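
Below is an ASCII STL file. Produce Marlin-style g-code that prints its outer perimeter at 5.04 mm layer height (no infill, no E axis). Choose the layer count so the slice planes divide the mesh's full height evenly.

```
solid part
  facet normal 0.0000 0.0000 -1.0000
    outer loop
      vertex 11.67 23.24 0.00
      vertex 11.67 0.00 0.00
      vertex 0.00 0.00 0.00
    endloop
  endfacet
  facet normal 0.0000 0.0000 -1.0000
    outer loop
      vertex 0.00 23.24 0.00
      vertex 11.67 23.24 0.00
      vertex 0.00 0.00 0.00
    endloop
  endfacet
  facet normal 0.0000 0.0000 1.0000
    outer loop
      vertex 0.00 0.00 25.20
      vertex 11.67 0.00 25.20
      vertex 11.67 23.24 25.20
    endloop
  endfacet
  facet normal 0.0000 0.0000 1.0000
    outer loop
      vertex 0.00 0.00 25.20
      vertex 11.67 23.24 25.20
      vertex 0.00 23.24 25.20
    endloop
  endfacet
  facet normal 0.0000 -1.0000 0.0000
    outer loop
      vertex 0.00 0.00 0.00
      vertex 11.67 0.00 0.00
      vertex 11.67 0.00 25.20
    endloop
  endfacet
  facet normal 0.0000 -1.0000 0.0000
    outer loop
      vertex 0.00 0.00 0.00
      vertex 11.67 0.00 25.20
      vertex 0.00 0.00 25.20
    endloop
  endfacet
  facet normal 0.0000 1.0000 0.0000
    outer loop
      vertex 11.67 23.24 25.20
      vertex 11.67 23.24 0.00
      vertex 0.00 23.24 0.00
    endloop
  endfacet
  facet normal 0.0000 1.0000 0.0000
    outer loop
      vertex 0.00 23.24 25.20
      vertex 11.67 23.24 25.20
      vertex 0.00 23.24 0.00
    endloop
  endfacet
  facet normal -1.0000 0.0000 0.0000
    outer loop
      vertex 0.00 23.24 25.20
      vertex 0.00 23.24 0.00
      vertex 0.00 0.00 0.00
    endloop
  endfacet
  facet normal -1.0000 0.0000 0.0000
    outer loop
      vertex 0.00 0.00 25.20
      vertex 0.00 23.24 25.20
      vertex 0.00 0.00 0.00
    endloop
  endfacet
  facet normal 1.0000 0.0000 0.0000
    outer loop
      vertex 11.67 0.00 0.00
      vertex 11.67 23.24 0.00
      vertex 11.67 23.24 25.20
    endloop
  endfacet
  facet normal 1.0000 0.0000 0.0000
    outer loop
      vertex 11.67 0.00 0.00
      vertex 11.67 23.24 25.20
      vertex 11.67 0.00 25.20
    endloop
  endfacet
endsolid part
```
; perimeter-only toolpath
G21 ; units = mm
G90 ; absolute positioning
G28 ; home
; layer 1
G0 Z5.04
G0 X0.00 Y0.00
G1 X11.67 Y0.00
G1 X11.67 Y23.24
G1 X0.00 Y23.24
G1 X0.00 Y0.00
; layer 2
G0 Z10.08
G0 X0.00 Y0.00
G1 X11.67 Y0.00
G1 X11.67 Y23.24
G1 X0.00 Y23.24
G1 X0.00 Y0.00
; layer 3
G0 Z15.12
G0 X0.00 Y0.00
G1 X11.67 Y0.00
G1 X11.67 Y23.24
G1 X0.00 Y23.24
G1 X0.00 Y0.00
; layer 4
G0 Z20.16
G0 X0.00 Y0.00
G1 X11.67 Y0.00
G1 X11.67 Y23.24
G1 X0.00 Y23.24
G1 X0.00 Y0.00
; layer 5
G0 Z25.20
G0 X0.00 Y0.00
G1 X11.67 Y0.00
G1 X11.67 Y23.24
G1 X0.00 Y23.24
G1 X0.00 Y0.00
M2 ; end

The solid is a rectangular box, roughly 11.7 × 23.2 mm footprint and 25.2 mm tall. Slicing at Δz = 5.04 mm — 5 equal slices spanning the solid's height, so layer i sits at z = i·h/5 — gives 5 non-empty perimeters. Each is a 4-segment closed polygon; G0 lifts to the layer z and rapids to the start vertex, then G1 traces the edges.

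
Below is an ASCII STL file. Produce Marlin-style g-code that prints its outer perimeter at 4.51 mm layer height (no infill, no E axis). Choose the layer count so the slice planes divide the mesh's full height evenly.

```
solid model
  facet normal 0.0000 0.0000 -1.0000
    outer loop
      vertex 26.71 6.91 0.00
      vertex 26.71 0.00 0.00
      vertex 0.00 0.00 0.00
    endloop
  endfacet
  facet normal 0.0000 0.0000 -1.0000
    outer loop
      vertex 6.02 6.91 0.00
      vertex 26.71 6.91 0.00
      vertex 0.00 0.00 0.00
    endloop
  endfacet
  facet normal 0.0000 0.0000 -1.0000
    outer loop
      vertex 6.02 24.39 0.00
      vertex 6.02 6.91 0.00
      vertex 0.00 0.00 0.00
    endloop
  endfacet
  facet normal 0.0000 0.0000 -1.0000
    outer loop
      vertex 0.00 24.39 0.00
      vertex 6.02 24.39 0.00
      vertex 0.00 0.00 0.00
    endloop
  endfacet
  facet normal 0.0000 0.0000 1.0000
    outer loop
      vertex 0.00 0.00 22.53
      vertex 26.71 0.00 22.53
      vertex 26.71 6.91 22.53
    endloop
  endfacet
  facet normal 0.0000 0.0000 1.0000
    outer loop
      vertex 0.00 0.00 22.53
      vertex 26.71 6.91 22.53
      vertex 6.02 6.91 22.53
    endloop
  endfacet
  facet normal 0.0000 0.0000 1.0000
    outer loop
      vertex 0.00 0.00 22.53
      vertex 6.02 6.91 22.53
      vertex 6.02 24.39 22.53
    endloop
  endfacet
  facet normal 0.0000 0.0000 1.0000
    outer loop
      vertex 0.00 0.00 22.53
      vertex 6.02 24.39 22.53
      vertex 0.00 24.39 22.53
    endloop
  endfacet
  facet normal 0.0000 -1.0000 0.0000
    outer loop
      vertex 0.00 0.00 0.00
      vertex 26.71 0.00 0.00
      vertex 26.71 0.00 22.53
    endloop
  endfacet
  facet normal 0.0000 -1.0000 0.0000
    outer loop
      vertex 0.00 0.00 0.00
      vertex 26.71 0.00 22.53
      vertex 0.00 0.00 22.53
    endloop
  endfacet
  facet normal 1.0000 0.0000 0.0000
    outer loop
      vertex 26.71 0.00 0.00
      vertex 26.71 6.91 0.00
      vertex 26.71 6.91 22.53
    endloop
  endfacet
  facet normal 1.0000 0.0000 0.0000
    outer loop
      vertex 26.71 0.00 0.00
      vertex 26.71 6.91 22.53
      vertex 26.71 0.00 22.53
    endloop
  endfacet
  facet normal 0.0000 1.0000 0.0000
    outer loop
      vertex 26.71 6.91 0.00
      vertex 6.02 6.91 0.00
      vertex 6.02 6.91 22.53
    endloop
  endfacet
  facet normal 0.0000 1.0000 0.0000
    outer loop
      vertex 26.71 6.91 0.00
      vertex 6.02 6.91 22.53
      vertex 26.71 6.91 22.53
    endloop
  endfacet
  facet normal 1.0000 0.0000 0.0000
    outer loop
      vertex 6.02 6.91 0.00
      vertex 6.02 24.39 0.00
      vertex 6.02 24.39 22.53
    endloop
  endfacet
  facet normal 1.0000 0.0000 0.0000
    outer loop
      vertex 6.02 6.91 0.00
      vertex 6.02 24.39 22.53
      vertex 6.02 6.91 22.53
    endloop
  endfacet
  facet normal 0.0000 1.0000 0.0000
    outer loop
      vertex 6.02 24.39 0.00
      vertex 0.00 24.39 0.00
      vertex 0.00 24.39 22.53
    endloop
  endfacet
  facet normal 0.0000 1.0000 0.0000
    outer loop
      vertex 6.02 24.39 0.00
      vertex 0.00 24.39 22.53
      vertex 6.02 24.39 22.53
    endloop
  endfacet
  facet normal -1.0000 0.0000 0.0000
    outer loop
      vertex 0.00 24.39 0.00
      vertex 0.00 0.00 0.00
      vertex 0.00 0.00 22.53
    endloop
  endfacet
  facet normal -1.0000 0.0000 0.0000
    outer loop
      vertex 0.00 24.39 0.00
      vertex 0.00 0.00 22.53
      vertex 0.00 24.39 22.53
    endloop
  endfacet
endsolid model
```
; perimeter-only toolpath
G21 ; units = mm
G90 ; absolute positioning
G28 ; home
; layer 1
G0 Z4.51
G0 X0.00 Y0.00
G1 X26.71 Y0.00
G1 X26.71 Y6.91
G1 X6.02 Y6.91
G1 X6.02 Y24.39
G1 X0.00 Y24.39
G1 X0.00 Y0.00
; layer 2
G0 Z9.01
G0 X0.00 Y0.00
G1 X26.71 Y0.00
G1 X26.71 Y6.91
G1 X6.02 Y6.91
G1 X6.02 Y24.39
G1 X0.00 Y24.39
G1 X0.00 Y0.00
; layer 3
G0 Z13.52
G0 X0.00 Y0.00
G1 X26.71 Y0.00
G1 X26.71 Y6.91
G1 X6.02 Y6.91
G1 X6.02 Y24.39
G1 X0.00 Y24.39
G1 X0.00 Y0.00
; layer 4
G0 Z18.02
G0 X0.00 Y0.00
G1 X26.71 Y0.00
G1 X26.71 Y6.91
G1 X6.02 Y6.91
G1 X6.02 Y24.39
G1 X0.00 Y24.39
G1 X0.00 Y0.00
; layer 5
G0 Z22.53
G0 X0.00 Y0.00
G1 X26.71 Y0.00
G1 X26.71 Y6.91
G1 X6.02 Y6.91
G1 X6.02 Y24.39
G1 X0.00 Y24.39
G1 X0.00 Y0.00
M2 ; end

The solid is an L-shaped prism: outer 26.7 × 24.4 mm, arm thicknesses ≈ 6.91 mm (horizontal) and 6.02 mm (vertical), extruded 22.5 mm in z. Slicing at Δz = 4.51 mm — 5 equal slices spanning the solid's height, so layer i sits at z = i·h/5 — gives 5 non-empty perimeters. Each is a 6-segment closed polygon; G0 lifts to the layer z and rapids to the start vertex, then G1 traces the edges.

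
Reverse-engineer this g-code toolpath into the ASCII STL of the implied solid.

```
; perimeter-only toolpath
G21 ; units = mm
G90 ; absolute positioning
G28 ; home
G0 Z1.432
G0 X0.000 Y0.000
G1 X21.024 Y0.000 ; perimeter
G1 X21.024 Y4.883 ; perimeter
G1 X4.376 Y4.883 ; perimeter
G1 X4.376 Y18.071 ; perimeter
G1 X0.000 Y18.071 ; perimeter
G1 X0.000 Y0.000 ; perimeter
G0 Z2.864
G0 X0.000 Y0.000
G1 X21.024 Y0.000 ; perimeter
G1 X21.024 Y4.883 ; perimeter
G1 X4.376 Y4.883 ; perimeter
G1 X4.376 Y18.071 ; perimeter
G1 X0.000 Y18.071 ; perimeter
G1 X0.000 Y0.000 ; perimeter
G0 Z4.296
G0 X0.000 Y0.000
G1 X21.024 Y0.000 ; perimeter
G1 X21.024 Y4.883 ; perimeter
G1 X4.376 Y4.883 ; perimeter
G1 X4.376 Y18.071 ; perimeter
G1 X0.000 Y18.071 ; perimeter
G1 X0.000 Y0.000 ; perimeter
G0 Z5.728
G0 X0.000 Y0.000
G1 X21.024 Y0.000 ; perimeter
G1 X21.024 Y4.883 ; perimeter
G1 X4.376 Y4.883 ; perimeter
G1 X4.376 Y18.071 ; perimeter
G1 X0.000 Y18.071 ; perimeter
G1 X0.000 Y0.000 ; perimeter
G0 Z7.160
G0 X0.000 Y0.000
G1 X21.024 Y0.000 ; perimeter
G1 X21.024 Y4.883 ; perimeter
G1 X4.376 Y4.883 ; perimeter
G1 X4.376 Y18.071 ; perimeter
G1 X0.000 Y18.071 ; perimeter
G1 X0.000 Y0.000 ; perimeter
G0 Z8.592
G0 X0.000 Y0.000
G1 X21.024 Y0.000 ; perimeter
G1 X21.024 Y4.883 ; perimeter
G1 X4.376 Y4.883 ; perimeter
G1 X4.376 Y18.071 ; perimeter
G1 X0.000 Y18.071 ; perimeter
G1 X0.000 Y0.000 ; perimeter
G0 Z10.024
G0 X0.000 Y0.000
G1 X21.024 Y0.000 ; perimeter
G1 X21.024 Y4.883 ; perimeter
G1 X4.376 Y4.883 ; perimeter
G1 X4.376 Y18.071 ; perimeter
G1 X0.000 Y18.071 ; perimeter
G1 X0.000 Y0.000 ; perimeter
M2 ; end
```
solid part
  facet normal 0.0000 0.0000 -1.0000
    outer loop
      vertex 21.024 4.883 0.000
      vertex 21.024 0.000 0.000
      vertex 0.000 0.000 0.000
    endloop
  endfacet
  facet normal 0.0000 0.0000 -1.0000
    outer loop
      vertex 4.376 4.883 0.000
      vertex 21.024 4.883 0.000
      vertex 0.000 0.000 0.000
    endloop
  endfacet
  facet normal 0.0000 0.0000 -1.0000
    outer loop
      vertex 4.376 18.071 0.000
      vertex 4.376 4.883 0.000
      vertex 0.000 0.000 0.000
    endloop
  endfacet
  facet normal 0.0000 0.0000 -1.0000
    outer loop
      vertex 0.000 18.071 0.000
      vertex 4.376 18.071 0.000
      vertex 0.000 0.000 0.000
    endloop
  endfacet
  facet normal 0.0000 0.0000 1.0000
    outer loop
      vertex 0.000 0.000 10.024
      vertex 21.024 0.000 10.024
      vertex 21.024 4.883 10.024
    endloop
  endfacet
  facet normal 0.0000 0.0000 1.0000
    outer loop
      vertex 0.000 0.000 10.024
      vertex 21.024 4.883 10.024
      vertex 4.376 4.883 10.024
    endloop
  endfacet
  facet normal 0.0000 0.0000 1.0000
    outer loop
      vertex 0.000 0.000 10.024
      vertex 4.376 4.883 10.024
      vertex 4.376 18.071 10.024
    endloop
  endfacet
  facet normal 0.0000 0.0000 1.0000
    outer loop
      vertex 0.000 0.000 10.024
      vertex 4.376 18.071 10.024
      vertex 0.000 18.071 10.024
    endloop
  endfacet
  facet normal 0.0000 -1.0000 0.0000
    outer loop
      vertex 0.000 0.000 0.000
      vertex 21.024 0.000 0.000
      vertex 21.024 0.000 10.024
    endloop
  endfacet
  facet normal 0.0000 -1.0000 0.0000
    outer loop
      vertex 0.000 0.000 0.000
      vertex 21.024 0.000 10.024
      vertex 0.000 0.000 10.024
    endloop
  endfacet
  facet normal 1.0000 0.0000 0.0000
    outer loop
      vertex 21.024 0.000 0.000
      vertex 21.024 4.883 0.000
      vertex 21.024 4.883 10.024
    endloop
  endfacet
  facet normal 1.0000 0.0000 0.0000
    outer loop
      vertex 21.024 0.000 0.000
      vertex 21.024 4.883 10.024
      vertex 21.024 0.000 10.024
    endloop
  endfacet
  facet normal 0.0000 1.0000 0.0000
    outer loop
      vertex 21.024 4.883 0.000
      vertex 4.376 4.883 0.000
      vertex 4.376 4.883 10.024
    endloop
  endfacet
  facet normal 0.0000 1.0000 0.0000
    outer loop
      vertex 21.024 4.883 0.000
      vertex 4.376 4.883 10.024
      vertex 21.024 4.883 10.024
    endloop
  endfacet
  facet normal 1.0000 0.0000 0.0000
    outer loop
      vertex 4.376 4.883 0.000
      vertex 4.376 18.071 0.000
      vertex 4.376 18.071 10.024
    endloop
  endfacet
  facet normal 1.0000 0.0000 0.0000
    outer loop
      vertex 4.376 4.883 0.000
      vertex 4.376 18.071 10.024
      vertex 4.376 4.883 10.024
    endloop
  endfacet
  facet normal 0.0000 1.0000 0.0000
    outer loop
      vertex 4.376 18.071 0.000
      vertex 0.000 18.071 0.000
      vertex 0.000 18.071 10.024
    endloop
  endfacet
  facet normal 0.0000 1.0000 0.0000
    outer loop
      vertex 4.376 18.071 0.000
      vertex 0.000 18.071 10.024
      vertex 4.376 18.071 10.024
    endloop
  endfacet
  facet normal -1.0000 0.0000 0.0000
    outer loop
      vertex 0.000 18.071 0.000
      vertex 0.000 0.000 0.000
      vertex 0.000 0.000 10.024
    endloop
  endfacet
  facet normal -1.0000 0.0000 0.0000
    outer loop
      vertex 0.000 18.071 0.000
      vertex 0.000 0.000 10.024
      vertex 0.000 18.071 10.024
    endloop
  endfacet
endsolid part

The G0 Z moves step by Δz≈1.432 mm. Every layer's G1 loop is the same polygon, so the solid is a straight extrusion of it from z=0 to z≈10. Closing with flat bottom and top caps and triangulating gives 20 facets — an L-shaped prism: outer 21 × 18.1 mm, arm thicknesses ≈ 4.88 mm (horizontal) and 4.38 mm (vertical), extruded 10 mm in z.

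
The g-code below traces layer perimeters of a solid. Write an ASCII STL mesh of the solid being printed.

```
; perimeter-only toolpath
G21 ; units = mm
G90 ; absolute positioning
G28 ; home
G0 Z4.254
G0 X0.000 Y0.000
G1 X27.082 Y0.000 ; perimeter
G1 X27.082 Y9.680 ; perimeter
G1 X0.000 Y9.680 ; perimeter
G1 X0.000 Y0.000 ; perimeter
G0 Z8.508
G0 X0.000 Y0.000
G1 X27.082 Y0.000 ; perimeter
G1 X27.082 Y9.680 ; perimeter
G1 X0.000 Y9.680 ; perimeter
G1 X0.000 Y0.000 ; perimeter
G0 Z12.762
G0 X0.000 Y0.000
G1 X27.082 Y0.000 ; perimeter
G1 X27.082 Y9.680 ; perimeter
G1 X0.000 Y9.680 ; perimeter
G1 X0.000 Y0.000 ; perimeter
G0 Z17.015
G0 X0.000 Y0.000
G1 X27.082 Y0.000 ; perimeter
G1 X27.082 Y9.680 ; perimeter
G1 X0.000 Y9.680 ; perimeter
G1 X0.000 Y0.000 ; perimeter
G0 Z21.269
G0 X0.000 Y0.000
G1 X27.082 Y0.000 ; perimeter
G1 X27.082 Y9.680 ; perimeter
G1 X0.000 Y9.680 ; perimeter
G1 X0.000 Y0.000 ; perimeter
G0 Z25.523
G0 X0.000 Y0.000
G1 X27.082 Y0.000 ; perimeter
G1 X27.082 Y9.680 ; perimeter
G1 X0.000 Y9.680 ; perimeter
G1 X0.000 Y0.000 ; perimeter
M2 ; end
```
solid part
  facet normal 0.0000 0.0000 -1.0000
    outer loop
      vertex 27.082 9.680 0.000
      vertex 27.082 0.000 0.000
      vertex 0.000 0.000 0.000
    endloop
  endfacet
  facet normal 0.0000 0.0000 -1.0000
    outer loop
      vertex 0.000 9.680 0.000
      vertex 27.082 9.680 0.000
      vertex 0.000 0.000 0.000
    endloop
  endfacet
  facet normal 0.0000 0.0000 1.0000
    outer loop
      vertex 0.000 0.000 25.523
      vertex 27.082 0.000 25.523
      vertex 27.082 9.680 25.523
    endloop
  endfacet
  facet normal 0.0000 0.0000 1.0000
    outer loop
      vertex 0.000 0.000 25.523
      vertex 27.082 9.680 25.523
      vertex 0.000 9.680 25.523
    endloop
  endfacet
  facet normal 0.0000 -1.0000 0.0000
    outer loop
      vertex 0.000 0.000 0.000
      vertex 27.082 0.000 0.000
      vertex 27.082 0.000 25.523
    endloop
  endfacet
  facet normal 0.0000 -1.0000 0.0000
    outer loop
      vertex 0.000 0.000 0.000
      vertex 27.082 0.000 25.523
      vertex 0.000 0.000 25.523
    endloop
  endfacet
  facet normal 0.0000 1.0000 0.0000
    outer loop
      vertex 27.082 9.680 25.523
      vertex 27.082 9.680 0.000
      vertex 0.000 9.680 0.000
    endloop
  endfacet
  facet normal 0.0000 1.0000 0.0000
    outer loop
      vertex 0.000 9.680 25.523
      vertex 27.082 9.680 25.523
      vertex 0.000 9.680 0.000
    endloop
  endfacet
  facet normal -1.0000 0.0000 0.0000
    outer loop
      vertex 0.000 9.680 25.523
      vertex 0.000 9.680 0.000
      vertex 0.000 0.000 0.000
    endloop
  endfacet
  facet normal -1.0000 0.0000 0.0000
    outer loop
      vertex 0.000 0.000 25.523
      vertex 0.000 9.680 25.523
      vertex 0.000 0.000 0.000
    endloop
  endfacet
  facet normal 1.0000 0.0000 0.0000
    outer loop
      vertex 27.082 0.000 0.000
      vertex 27.082 9.680 0.000
      vertex 27.082 9.680 25.523
    endloop
  endfacet
  facet normal 1.0000 0.0000 0.0000
    outer loop
      vertex 27.082 0.000 0.000
      vertex 27.082 9.680 25.523
      vertex 27.082 0.000 25.523
    endloop
  endfacet
endsolid part

The G0 Z moves step by Δz≈4.254 mm. Every layer's G1 loop is the same polygon, so the solid is a straight extrusion of it from z=0 to z≈25.5. Closing with flat bottom and top caps and triangulating gives 12 facets — a rectangular box, roughly 27.1 × 9.68 mm footprint and 25.5 mm tall.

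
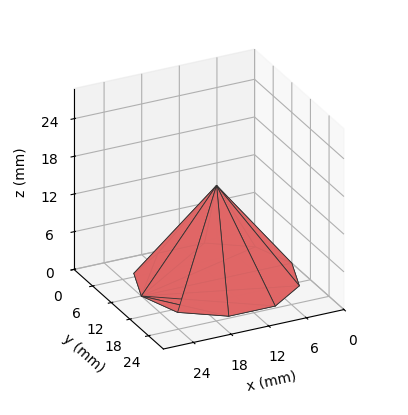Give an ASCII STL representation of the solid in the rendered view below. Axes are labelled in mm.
Reading the render: the shape is a regular 10-sided pyramid, base circumscribed radius ≈ 12 mm, apex at z ≈ 15 mm (dimensions read to the nearest mm from the axis ticks). For the STL, each face is triangulated and given an outward normal.

solid part
  facet normal 0.0000 0.0000 -1.0000
    outer loop
      vertex 15.708 23.413 0.000
      vertex 21.708 19.053 0.000
      vertex 24.000 12.000 0.000
    endloop
  endfacet
  facet normal 0.0000 0.0000 -1.0000
    outer loop
      vertex 8.292 23.413 0.000
      vertex 15.708 23.413 0.000
      vertex 24.000 12.000 0.000
    endloop
  endfacet
  facet normal 0.0000 0.0000 -1.0000
    outer loop
      vertex 2.292 19.053 0.000
      vertex 8.292 23.413 0.000
      vertex 24.000 12.000 0.000
    endloop
  endfacet
  facet normal 0.0000 0.0000 -1.0000
    outer loop
      vertex 0.000 12.000 0.000
      vertex 2.292 19.053 0.000
      vertex 24.000 12.000 0.000
    endloop
  endfacet
  facet normal 0.0000 0.0000 -1.0000
    outer loop
      vertex 2.292 4.947 0.000
      vertex 0.000 12.000 0.000
      vertex 24.000 12.000 0.000
    endloop
  endfacet
  facet normal 0.0000 0.0000 -1.0000
    outer loop
      vertex 8.292 0.587 0.000
      vertex 2.292 4.947 0.000
      vertex 24.000 12.000 0.000
    endloop
  endfacet
  facet normal 0.0000 0.0000 -1.0000
    outer loop
      vertex 15.708 0.587 0.000
      vertex 8.292 0.587 0.000
      vertex 24.000 12.000 0.000
    endloop
  endfacet
  facet normal 0.0000 0.0000 -1.0000
    outer loop
      vertex 21.708 4.947 0.000
      vertex 15.708 0.587 0.000
      vertex 24.000 12.000 0.000
    endloop
  endfacet
  facet normal 0.7569 0.2460 0.6055
    outer loop
      vertex 24.000 12.000 0.000
      vertex 21.708 19.053 0.000
      vertex 12.000 12.000 15.000
    endloop
  endfacet
  facet normal 0.4678 0.6438 0.6055
    outer loop
      vertex 21.708 19.053 0.000
      vertex 15.708 23.413 0.000
      vertex 12.000 12.000 15.000
    endloop
  endfacet
  facet normal 0.0000 0.7958 0.6055
    outer loop
      vertex 15.708 23.413 0.000
      vertex 8.292 23.413 0.000
      vertex 12.000 12.000 15.000
    endloop
  endfacet
  facet normal -0.4678 0.6438 0.6055
    outer loop
      vertex 8.292 23.413 0.000
      vertex 2.292 19.053 0.000
      vertex 12.000 12.000 15.000
    endloop
  endfacet
  facet normal -0.7569 0.2460 0.6055
    outer loop
      vertex 2.292 19.053 0.000
      vertex 0.000 12.000 0.000
      vertex 12.000 12.000 15.000
    endloop
  endfacet
  facet normal -0.7569 -0.2460 0.6055
    outer loop
      vertex 0.000 12.000 0.000
      vertex 2.292 4.947 0.000
      vertex 12.000 12.000 15.000
    endloop
  endfacet
  facet normal -0.4678 -0.6438 0.6055
    outer loop
      vertex 2.292 4.947 0.000
      vertex 8.292 0.587 0.000
      vertex 12.000 12.000 15.000
    endloop
  endfacet
  facet normal 0.0000 -0.7958 0.6055
    outer loop
      vertex 8.292 0.587 0.000
      vertex 15.708 0.587 0.000
      vertex 12.000 12.000 15.000
    endloop
  endfacet
  facet normal 0.4678 -0.6438 0.6055
    outer loop
      vertex 15.708 0.587 0.000
      vertex 21.708 4.947 0.000
      vertex 12.000 12.000 15.000
    endloop
  endfacet
  facet normal 0.7569 -0.2460 0.6055
    outer loop
      vertex 21.708 4.947 0.000
      vertex 24.000 12.000 0.000
      vertex 12.000 12.000 15.000
    endloop
  endfacet
endsolid part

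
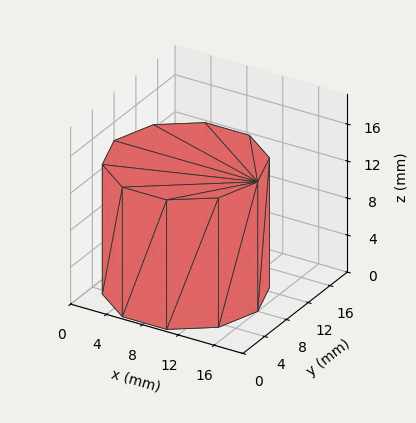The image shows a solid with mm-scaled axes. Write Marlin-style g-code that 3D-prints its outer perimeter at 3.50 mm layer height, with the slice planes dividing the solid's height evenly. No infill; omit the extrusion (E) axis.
Reading the render: the shape is a regular 10-sided prism (a cylinder approximated with 10 flat sides), circumscribed radius ≈ 8 mm, height ≈ 14 mm (dimensions read to the nearest mm from the axis ticks). For the g-code, the solid's height is divided into equal slices at the stated Δz and each level perimeter traced with G1 moves after a G0 lift.

; perimeter-only toolpath
G21 ; units = mm
G90 ; absolute positioning
G28 ; home
; layer 1
G0 Z3.50
G0 X16.00 Y8.00
G1 X14.47 Y12.70
G1 X10.47 Y15.61
G1 X5.53 Y15.61
G1 X1.53 Y12.70
G1 X0.00 Y8.00
G1 X1.53 Y3.30
G1 X5.53 Y0.39
G1 X10.47 Y0.39
G1 X14.47 Y3.30
G1 X16.00 Y8.00
; layer 2
G0 Z7.00
G0 X16.00 Y8.00
G1 X14.47 Y12.70
G1 X10.47 Y15.61
G1 X5.53 Y15.61
G1 X1.53 Y12.70
G1 X0.00 Y8.00
G1 X1.53 Y3.30
G1 X5.53 Y0.39
G1 X10.47 Y0.39
G1 X14.47 Y3.30
G1 X16.00 Y8.00
; layer 3
G0 Z10.50
G0 X16.00 Y8.00
G1 X14.47 Y12.70
G1 X10.47 Y15.61
G1 X5.53 Y15.61
G1 X1.53 Y12.70
G1 X0.00 Y8.00
G1 X1.53 Y3.30
G1 X5.53 Y0.39
G1 X10.47 Y0.39
G1 X14.47 Y3.30
G1 X16.00 Y8.00
; layer 4
G0 Z14.00
G0 X16.00 Y8.00
G1 X14.47 Y12.70
G1 X10.47 Y15.61
G1 X5.53 Y15.61
G1 X1.53 Y12.70
G1 X0.00 Y8.00
G1 X1.53 Y3.30
G1 X5.53 Y0.39
G1 X10.47 Y0.39
G1 X14.47 Y3.30
G1 X16.00 Y8.00
M2 ; end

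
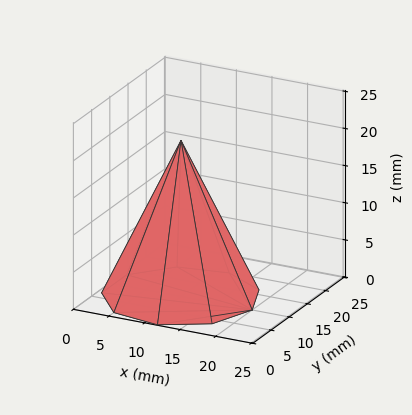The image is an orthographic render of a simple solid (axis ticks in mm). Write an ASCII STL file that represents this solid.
Reading the render: the shape is a regular 9-sided pyramid, base circumscribed radius ≈ 10 mm, apex at z ≈ 21 mm (dimensions read to the nearest mm from the axis ticks). For the STL, each face is triangulated and given an outward normal.

solid part
  facet normal 0.0000 0.0000 -1.0000
    outer loop
      vertex 11.74 19.85 0.00
      vertex 17.66 16.43 0.00
      vertex 20.00 10.00 0.00
    endloop
  endfacet
  facet normal 0.0000 0.0000 -1.0000
    outer loop
      vertex 5.00 18.66 0.00
      vertex 11.74 19.85 0.00
      vertex 20.00 10.00 0.00
    endloop
  endfacet
  facet normal 0.0000 0.0000 -1.0000
    outer loop
      vertex 0.60 13.42 0.00
      vertex 5.00 18.66 0.00
      vertex 20.00 10.00 0.00
    endloop
  endfacet
  facet normal 0.0000 0.0000 -1.0000
    outer loop
      vertex 0.60 6.58 0.00
      vertex 0.60 13.42 0.00
      vertex 20.00 10.00 0.00
    endloop
  endfacet
  facet normal 0.0000 0.0000 -1.0000
    outer loop
      vertex 5.00 1.34 0.00
      vertex 0.60 6.58 0.00
      vertex 20.00 10.00 0.00
    endloop
  endfacet
  facet normal 0.0000 0.0000 -1.0000
    outer loop
      vertex 11.74 0.15 0.00
      vertex 5.00 1.34 0.00
      vertex 20.00 10.00 0.00
    endloop
  endfacet
  facet normal 0.0000 0.0000 -1.0000
    outer loop
      vertex 17.66 3.57 0.00
      vertex 11.74 0.15 0.00
      vertex 20.00 10.00 0.00
    endloop
  endfacet
  facet normal 0.8577 0.3122 0.4085
    outer loop
      vertex 20.00 10.00 0.00
      vertex 17.66 16.43 0.00
      vertex 10.00 10.00 21.00
    endloop
  endfacet
  facet normal 0.4566 0.7903 0.4085
    outer loop
      vertex 17.66 16.43 0.00
      vertex 11.74 19.85 0.00
      vertex 10.00 10.00 21.00
    endloop
  endfacet
  facet normal -0.1587 0.8989 0.4085
    outer loop
      vertex 11.74 19.85 0.00
      vertex 5.00 18.66 0.00
      vertex 10.00 10.00 21.00
    endloop
  endfacet
  facet normal -0.6990 0.5870 0.4085
    outer loop
      vertex 5.00 18.66 0.00
      vertex 0.60 13.42 0.00
      vertex 10.00 10.00 21.00
    endloop
  endfacet
  facet normal -0.9127 0.0000 0.4086
    outer loop
      vertex 0.60 13.42 0.00
      vertex 0.60 6.58 0.00
      vertex 10.00 10.00 21.00
    endloop
  endfacet
  facet normal -0.6990 -0.5870 0.4085
    outer loop
      vertex 0.60 6.58 0.00
      vertex 5.00 1.34 0.00
      vertex 10.00 10.00 21.00
    endloop
  endfacet
  facet normal -0.1587 -0.8989 0.4085
    outer loop
      vertex 5.00 1.34 0.00
      vertex 11.74 0.15 0.00
      vertex 10.00 10.00 21.00
    endloop
  endfacet
  facet normal 0.4566 -0.7903 0.4085
    outer loop
      vertex 11.74 0.15 0.00
      vertex 17.66 3.57 0.00
      vertex 10.00 10.00 21.00
    endloop
  endfacet
  facet normal 0.8577 -0.3122 0.4085
    outer loop
      vertex 17.66 3.57 0.00
      vertex 20.00 10.00 0.00
      vertex 10.00 10.00 21.00
    endloop
  endfacet
endsolid part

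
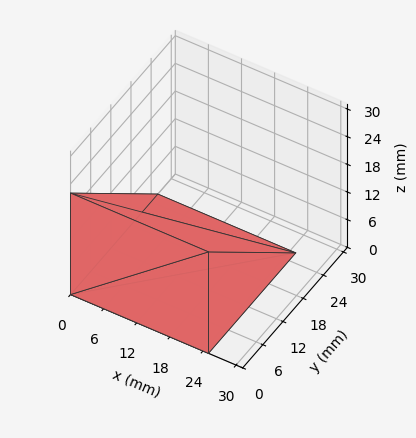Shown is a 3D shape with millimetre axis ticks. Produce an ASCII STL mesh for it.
Reading the render: the shape is a wedge (ramp): 25 × 26 mm base, rising to 22 mm along the y=0 edge and sloping linearly to z=0 at y=26 (dimensions read to the nearest mm from the axis ticks). For the STL, each face is triangulated and given an outward normal.

solid part
  facet normal 0.0000 0.0000 -1.0000
    outer loop
      vertex 25.00 26.00 0.00
      vertex 25.00 0.00 0.00
      vertex 0.00 0.00 0.00
    endloop
  endfacet
  facet normal 0.0000 0.0000 -1.0000
    outer loop
      vertex 0.00 26.00 0.00
      vertex 25.00 26.00 0.00
      vertex 0.00 0.00 0.00
    endloop
  endfacet
  facet normal 0.0000 -1.0000 0.0000
    outer loop
      vertex 0.00 0.00 0.00
      vertex 25.00 0.00 0.00
      vertex 25.00 0.00 22.00
    endloop
  endfacet
  facet normal 0.0000 -1.0000 0.0000
    outer loop
      vertex 0.00 0.00 0.00
      vertex 25.00 0.00 22.00
      vertex 0.00 0.00 22.00
    endloop
  endfacet
  facet normal 0.0000 0.6459 0.7634
    outer loop
      vertex 0.00 0.00 22.00
      vertex 25.00 0.00 22.00
      vertex 25.00 26.00 0.00
    endloop
  endfacet
  facet normal 0.0000 0.6459 0.7634
    outer loop
      vertex 0.00 0.00 22.00
      vertex 25.00 26.00 0.00
      vertex 0.00 26.00 0.00
    endloop
  endfacet
  facet normal -1.0000 0.0000 0.0000
    outer loop
      vertex 0.00 0.00 22.00
      vertex 0.00 26.00 0.00
      vertex 0.00 0.00 0.00
    endloop
  endfacet
  facet normal 1.0000 0.0000 0.0000
    outer loop
      vertex 25.00 0.00 0.00
      vertex 25.00 26.00 0.00
      vertex 25.00 0.00 22.00
    endloop
  endfacet
endsolid part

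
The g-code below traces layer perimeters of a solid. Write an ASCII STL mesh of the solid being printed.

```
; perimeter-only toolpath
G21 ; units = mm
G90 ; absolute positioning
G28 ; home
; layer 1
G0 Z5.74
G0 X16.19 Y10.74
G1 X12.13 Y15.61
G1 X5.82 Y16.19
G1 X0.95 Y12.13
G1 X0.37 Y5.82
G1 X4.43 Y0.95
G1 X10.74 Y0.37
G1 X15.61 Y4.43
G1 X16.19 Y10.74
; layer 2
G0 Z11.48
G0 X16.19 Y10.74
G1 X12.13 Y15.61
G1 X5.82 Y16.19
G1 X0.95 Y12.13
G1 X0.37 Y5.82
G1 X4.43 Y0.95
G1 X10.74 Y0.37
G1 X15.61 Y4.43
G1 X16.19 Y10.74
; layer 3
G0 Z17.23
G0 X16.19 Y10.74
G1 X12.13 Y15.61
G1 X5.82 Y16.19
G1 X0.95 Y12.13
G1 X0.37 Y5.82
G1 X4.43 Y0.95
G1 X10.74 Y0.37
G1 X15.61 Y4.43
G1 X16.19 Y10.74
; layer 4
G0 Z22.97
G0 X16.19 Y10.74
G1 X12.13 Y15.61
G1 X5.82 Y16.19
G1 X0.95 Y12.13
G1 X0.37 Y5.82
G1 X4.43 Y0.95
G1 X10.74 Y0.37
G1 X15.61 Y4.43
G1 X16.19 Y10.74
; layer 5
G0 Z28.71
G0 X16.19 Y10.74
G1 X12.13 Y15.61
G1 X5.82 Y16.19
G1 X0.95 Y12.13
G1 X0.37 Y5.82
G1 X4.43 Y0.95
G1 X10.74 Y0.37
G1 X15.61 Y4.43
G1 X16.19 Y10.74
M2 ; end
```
solid part
  facet normal 0.0000 0.0000 -1.0000
    outer loop
      vertex 5.82 16.19 0.00
      vertex 12.13 15.61 0.00
      vertex 16.19 10.74 0.00
    endloop
  endfacet
  facet normal 0.0000 0.0000 -1.0000
    outer loop
      vertex 0.95 12.13 0.00
      vertex 5.82 16.19 0.00
      vertex 16.19 10.74 0.00
    endloop
  endfacet
  facet normal 0.0000 0.0000 -1.0000
    outer loop
      vertex 0.37 5.82 0.00
      vertex 0.95 12.13 0.00
      vertex 16.19 10.74 0.00
    endloop
  endfacet
  facet normal 0.0000 0.0000 -1.0000
    outer loop
      vertex 4.43 0.95 0.00
      vertex 0.37 5.82 0.00
      vertex 16.19 10.74 0.00
    endloop
  endfacet
  facet normal 0.0000 0.0000 -1.0000
    outer loop
      vertex 10.74 0.37 0.00
      vertex 4.43 0.95 0.00
      vertex 16.19 10.74 0.00
    endloop
  endfacet
  facet normal 0.0000 0.0000 -1.0000
    outer loop
      vertex 15.61 4.43 0.00
      vertex 10.74 0.37 0.00
      vertex 16.19 10.74 0.00
    endloop
  endfacet
  facet normal 0.0000 0.0000 1.0000
    outer loop
      vertex 16.19 10.74 28.71
      vertex 12.13 15.61 28.71
      vertex 5.82 16.19 28.71
    endloop
  endfacet
  facet normal 0.0000 0.0000 1.0000
    outer loop
      vertex 16.19 10.74 28.71
      vertex 5.82 16.19 28.71
      vertex 0.95 12.13 28.71
    endloop
  endfacet
  facet normal 0.0000 0.0000 1.0000
    outer loop
      vertex 16.19 10.74 28.71
      vertex 0.95 12.13 28.71
      vertex 0.37 5.82 28.71
    endloop
  endfacet
  facet normal 0.0000 0.0000 1.0000
    outer loop
      vertex 16.19 10.74 28.71
      vertex 0.37 5.82 28.71
      vertex 4.43 0.95 28.71
    endloop
  endfacet
  facet normal 0.0000 0.0000 1.0000
    outer loop
      vertex 16.19 10.74 28.71
      vertex 4.43 0.95 28.71
      vertex 10.74 0.37 28.71
    endloop
  endfacet
  facet normal 0.0000 0.0000 1.0000
    outer loop
      vertex 16.19 10.74 28.71
      vertex 10.74 0.37 28.71
      vertex 15.61 4.43 28.71
    endloop
  endfacet
  facet normal 0.7681 0.6403 0.0000
    outer loop
      vertex 16.19 10.74 0.00
      vertex 12.13 15.61 0.00
      vertex 12.13 15.61 28.71
    endloop
  endfacet
  facet normal 0.7681 0.6403 0.0000
    outer loop
      vertex 16.19 10.74 0.00
      vertex 12.13 15.61 28.71
      vertex 16.19 10.74 28.71
    endloop
  endfacet
  facet normal 0.0915 0.9958 0.0000
    outer loop
      vertex 12.13 15.61 0.00
      vertex 5.82 16.19 0.00
      vertex 5.82 16.19 28.71
    endloop
  endfacet
  facet normal 0.0915 0.9958 0.0000
    outer loop
      vertex 12.13 15.61 0.00
      vertex 5.82 16.19 28.71
      vertex 12.13 15.61 28.71
    endloop
  endfacet
  facet normal -0.6403 0.7681 0.0000
    outer loop
      vertex 5.82 16.19 0.00
      vertex 0.95 12.13 0.00
      vertex 0.95 12.13 28.71
    endloop
  endfacet
  facet normal -0.6403 0.7681 0.0000
    outer loop
      vertex 5.82 16.19 0.00
      vertex 0.95 12.13 28.71
      vertex 5.82 16.19 28.71
    endloop
  endfacet
  facet normal -0.9958 0.0915 0.0000
    outer loop
      vertex 0.95 12.13 0.00
      vertex 0.37 5.82 0.00
      vertex 0.37 5.82 28.71
    endloop
  endfacet
  facet normal -0.9958 0.0915 0.0000
    outer loop
      vertex 0.95 12.13 0.00
      vertex 0.37 5.82 28.71
      vertex 0.95 12.13 28.71
    endloop
  endfacet
  facet normal -0.7681 -0.6403 0.0000
    outer loop
      vertex 0.37 5.82 0.00
      vertex 4.43 0.95 0.00
      vertex 4.43 0.95 28.71
    endloop
  endfacet
  facet normal -0.7681 -0.6403 0.0000
    outer loop
      vertex 0.37 5.82 0.00
      vertex 4.43 0.95 28.71
      vertex 0.37 5.82 28.71
    endloop
  endfacet
  facet normal -0.0915 -0.9958 0.0000
    outer loop
      vertex 4.43 0.95 0.00
      vertex 10.74 0.37 0.00
      vertex 10.74 0.37 28.71
    endloop
  endfacet
  facet normal -0.0915 -0.9958 0.0000
    outer loop
      vertex 4.43 0.95 0.00
      vertex 10.74 0.37 28.71
      vertex 4.43 0.95 28.71
    endloop
  endfacet
  facet normal 0.6403 -0.7681 0.0000
    outer loop
      vertex 10.74 0.37 0.00
      vertex 15.61 4.43 0.00
      vertex 15.61 4.43 28.71
    endloop
  endfacet
  facet normal 0.6403 -0.7681 0.0000
    outer loop
      vertex 10.74 0.37 0.00
      vertex 15.61 4.43 28.71
      vertex 10.74 0.37 28.71
    endloop
  endfacet
  facet normal 0.9958 -0.0915 0.0000
    outer loop
      vertex 15.61 4.43 0.00
      vertex 16.19 10.74 0.00
      vertex 16.19 10.74 28.71
    endloop
  endfacet
  facet normal 0.9958 -0.0915 0.0000
    outer loop
      vertex 15.61 4.43 0.00
      vertex 16.19 10.74 28.71
      vertex 15.61 4.43 28.71
    endloop
  endfacet
endsolid part

The G0 Z moves step by Δz≈5.74 mm. Every layer's G1 loop is the same polygon, so the solid is a straight extrusion of it from z=0 to z≈28.7. Closing with flat bottom and top caps and triangulating gives 28 facets — a regular 8-sided prism (a cylinder approximated with 8 flat sides), circumscribed radius ≈ 8.28 mm, height ≈ 28.7 mm.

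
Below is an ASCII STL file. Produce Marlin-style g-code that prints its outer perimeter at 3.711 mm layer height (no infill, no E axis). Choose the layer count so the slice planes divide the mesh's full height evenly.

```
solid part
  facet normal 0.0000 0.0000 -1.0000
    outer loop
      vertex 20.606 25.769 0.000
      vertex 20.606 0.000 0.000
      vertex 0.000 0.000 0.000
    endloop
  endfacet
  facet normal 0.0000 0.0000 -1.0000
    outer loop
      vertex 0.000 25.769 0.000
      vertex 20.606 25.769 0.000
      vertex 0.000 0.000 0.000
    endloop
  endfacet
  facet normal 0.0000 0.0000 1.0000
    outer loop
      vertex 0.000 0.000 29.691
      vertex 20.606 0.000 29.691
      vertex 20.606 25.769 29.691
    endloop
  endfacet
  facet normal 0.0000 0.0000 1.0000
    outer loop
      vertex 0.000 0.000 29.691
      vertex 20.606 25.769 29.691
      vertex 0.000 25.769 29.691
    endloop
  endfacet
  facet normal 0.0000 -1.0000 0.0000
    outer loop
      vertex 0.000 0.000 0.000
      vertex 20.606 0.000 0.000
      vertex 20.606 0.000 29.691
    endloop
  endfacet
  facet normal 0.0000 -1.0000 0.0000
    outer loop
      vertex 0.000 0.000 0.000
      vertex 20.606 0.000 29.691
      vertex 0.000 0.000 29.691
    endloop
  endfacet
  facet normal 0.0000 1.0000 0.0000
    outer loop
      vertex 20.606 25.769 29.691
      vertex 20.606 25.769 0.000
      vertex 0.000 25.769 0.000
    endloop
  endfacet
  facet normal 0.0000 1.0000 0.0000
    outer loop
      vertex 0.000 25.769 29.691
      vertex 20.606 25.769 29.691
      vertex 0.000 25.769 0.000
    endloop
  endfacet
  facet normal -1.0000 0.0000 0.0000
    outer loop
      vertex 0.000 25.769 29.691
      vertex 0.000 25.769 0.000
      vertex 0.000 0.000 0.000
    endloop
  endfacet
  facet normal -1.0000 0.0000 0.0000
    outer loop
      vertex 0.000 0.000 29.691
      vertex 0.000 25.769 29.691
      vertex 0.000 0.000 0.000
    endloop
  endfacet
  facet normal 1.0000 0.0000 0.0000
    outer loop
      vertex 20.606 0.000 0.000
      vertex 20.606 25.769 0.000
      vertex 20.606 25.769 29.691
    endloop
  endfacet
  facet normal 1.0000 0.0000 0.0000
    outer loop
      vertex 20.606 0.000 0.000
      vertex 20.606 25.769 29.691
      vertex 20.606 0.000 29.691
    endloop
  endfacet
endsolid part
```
; perimeter-only toolpath
G21 ; units = mm
G90 ; absolute positioning
G28 ; home
; layer 1
G0 Z3.711
G0 X0.000 Y0.000
G1 X20.606 Y0.000
G1 X20.606 Y25.769
G1 X0.000 Y25.769
G1 X0.000 Y0.000
; layer 2
G0 Z7.423
G0 X0.000 Y0.000
G1 X20.606 Y0.000
G1 X20.606 Y25.769
G1 X0.000 Y25.769
G1 X0.000 Y0.000
; layer 3
G0 Z11.134
G0 X0.000 Y0.000
G1 X20.606 Y0.000
G1 X20.606 Y25.769
G1 X0.000 Y25.769
G1 X0.000 Y0.000
; layer 4
G0 Z14.845
G0 X0.000 Y0.000
G1 X20.606 Y0.000
G1 X20.606 Y25.769
G1 X0.000 Y25.769
G1 X0.000 Y0.000
; layer 5
G0 Z18.557
G0 X0.000 Y0.000
G1 X20.606 Y0.000
G1 X20.606 Y25.769
G1 X0.000 Y25.769
G1 X0.000 Y0.000
; layer 6
G0 Z22.268
G0 X0.000 Y0.000
G1 X20.606 Y0.000
G1 X20.606 Y25.769
G1 X0.000 Y25.769
G1 X0.000 Y0.000
; layer 7
G0 Z25.980
G0 X0.000 Y0.000
G1 X20.606 Y0.000
G1 X20.606 Y25.769
G1 X0.000 Y25.769
G1 X0.000 Y0.000
; layer 8
G0 Z29.691
G0 X0.000 Y0.000
G1 X20.606 Y0.000
G1 X20.606 Y25.769
G1 X0.000 Y25.769
G1 X0.000 Y0.000
M2 ; end

The solid is a rectangular box, roughly 20.6 × 25.8 mm footprint and 29.7 mm tall. Slicing at Δz = 3.711 mm — 8 equal slices spanning the solid's height, so layer i sits at z = i·h/8 — gives 8 non-empty perimeters. Each is a 4-segment closed polygon; G0 lifts to the layer z and rapids to the start vertex, then G1 traces the edges.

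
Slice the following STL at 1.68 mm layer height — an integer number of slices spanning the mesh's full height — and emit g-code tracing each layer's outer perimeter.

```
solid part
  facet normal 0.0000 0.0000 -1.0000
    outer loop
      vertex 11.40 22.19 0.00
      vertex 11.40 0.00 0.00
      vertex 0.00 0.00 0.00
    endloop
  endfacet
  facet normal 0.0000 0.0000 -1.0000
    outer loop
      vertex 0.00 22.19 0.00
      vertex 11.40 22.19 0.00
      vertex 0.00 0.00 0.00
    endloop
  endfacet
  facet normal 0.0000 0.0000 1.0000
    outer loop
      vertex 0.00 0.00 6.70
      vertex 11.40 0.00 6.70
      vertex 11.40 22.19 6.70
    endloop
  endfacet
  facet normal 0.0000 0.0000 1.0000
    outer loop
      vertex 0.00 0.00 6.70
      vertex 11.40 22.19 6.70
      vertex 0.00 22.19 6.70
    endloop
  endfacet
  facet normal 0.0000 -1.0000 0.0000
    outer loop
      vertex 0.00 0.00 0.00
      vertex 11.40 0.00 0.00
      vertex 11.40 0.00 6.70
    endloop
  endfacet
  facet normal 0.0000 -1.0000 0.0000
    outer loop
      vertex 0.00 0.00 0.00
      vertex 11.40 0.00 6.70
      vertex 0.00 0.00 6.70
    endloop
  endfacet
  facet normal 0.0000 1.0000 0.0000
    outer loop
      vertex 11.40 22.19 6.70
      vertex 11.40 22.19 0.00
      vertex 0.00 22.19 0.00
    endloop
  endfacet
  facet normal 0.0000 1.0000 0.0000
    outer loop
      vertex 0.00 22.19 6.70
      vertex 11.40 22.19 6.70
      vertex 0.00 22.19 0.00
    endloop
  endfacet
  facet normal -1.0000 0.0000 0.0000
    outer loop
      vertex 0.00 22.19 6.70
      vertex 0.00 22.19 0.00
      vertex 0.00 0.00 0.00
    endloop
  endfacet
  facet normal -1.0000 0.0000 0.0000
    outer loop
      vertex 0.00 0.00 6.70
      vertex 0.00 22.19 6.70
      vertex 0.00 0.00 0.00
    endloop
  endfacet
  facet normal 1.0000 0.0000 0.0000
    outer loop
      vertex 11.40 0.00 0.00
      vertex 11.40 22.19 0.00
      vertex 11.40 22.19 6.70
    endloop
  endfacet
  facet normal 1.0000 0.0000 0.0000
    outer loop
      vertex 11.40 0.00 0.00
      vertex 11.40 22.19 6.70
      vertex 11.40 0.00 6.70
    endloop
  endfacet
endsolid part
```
; perimeter-only toolpath
G21 ; units = mm
G90 ; absolute positioning
G28 ; home
; layer 1
G0 Z1.68
G0 X0.00 Y0.00
G1 X11.40 Y0.00
G1 X11.40 Y22.19
G1 X0.00 Y22.19
G1 X0.00 Y0.00
; layer 2
G0 Z3.35
G0 X0.00 Y0.00
G1 X11.40 Y0.00
G1 X11.40 Y22.19
G1 X0.00 Y22.19
G1 X0.00 Y0.00
; layer 3
G0 Z5.03
G0 X0.00 Y0.00
G1 X11.40 Y0.00
G1 X11.40 Y22.19
G1 X0.00 Y22.19
G1 X0.00 Y0.00
; layer 4
G0 Z6.70
G0 X0.00 Y0.00
G1 X11.40 Y0.00
G1 X11.40 Y22.19
G1 X0.00 Y22.19
G1 X0.00 Y0.00
M2 ; end

The solid is a rectangular box, roughly 11.4 × 22.2 mm footprint and 6.7 mm tall. Slicing at Δz = 1.68 mm — 4 equal slices spanning the solid's height, so layer i sits at z = i·h/4 — gives 4 non-empty perimeters. Each is a 4-segment closed polygon; G0 lifts to the layer z and rapids to the start vertex, then G1 traces the edges.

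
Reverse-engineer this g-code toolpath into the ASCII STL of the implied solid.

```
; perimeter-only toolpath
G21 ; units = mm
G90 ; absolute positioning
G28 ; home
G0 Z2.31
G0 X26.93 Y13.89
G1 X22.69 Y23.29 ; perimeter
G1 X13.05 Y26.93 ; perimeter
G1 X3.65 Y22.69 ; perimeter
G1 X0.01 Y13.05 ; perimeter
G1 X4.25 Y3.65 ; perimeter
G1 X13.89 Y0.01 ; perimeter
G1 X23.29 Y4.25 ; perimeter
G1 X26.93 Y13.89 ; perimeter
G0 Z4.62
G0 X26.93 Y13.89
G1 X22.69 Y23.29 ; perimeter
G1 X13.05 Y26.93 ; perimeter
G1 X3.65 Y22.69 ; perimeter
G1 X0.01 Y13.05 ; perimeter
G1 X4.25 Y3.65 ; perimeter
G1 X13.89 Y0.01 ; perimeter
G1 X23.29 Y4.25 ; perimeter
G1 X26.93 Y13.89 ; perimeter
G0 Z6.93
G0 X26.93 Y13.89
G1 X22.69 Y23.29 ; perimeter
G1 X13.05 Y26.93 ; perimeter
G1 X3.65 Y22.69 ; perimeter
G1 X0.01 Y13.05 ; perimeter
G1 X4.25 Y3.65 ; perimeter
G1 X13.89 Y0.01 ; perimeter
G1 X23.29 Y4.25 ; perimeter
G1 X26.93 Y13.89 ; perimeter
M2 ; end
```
solid part
  facet normal 0.0000 0.0000 -1.0000
    outer loop
      vertex 13.05 26.93 0.00
      vertex 22.69 23.29 0.00
      vertex 26.93 13.89 0.00
    endloop
  endfacet
  facet normal 0.0000 0.0000 -1.0000
    outer loop
      vertex 3.65 22.69 0.00
      vertex 13.05 26.93 0.00
      vertex 26.93 13.89 0.00
    endloop
  endfacet
  facet normal 0.0000 0.0000 -1.0000
    outer loop
      vertex 0.01 13.05 0.00
      vertex 3.65 22.69 0.00
      vertex 26.93 13.89 0.00
    endloop
  endfacet
  facet normal 0.0000 0.0000 -1.0000
    outer loop
      vertex 4.25 3.65 0.00
      vertex 0.01 13.05 0.00
      vertex 26.93 13.89 0.00
    endloop
  endfacet
  facet normal 0.0000 0.0000 -1.0000
    outer loop
      vertex 13.89 0.01 0.00
      vertex 4.25 3.65 0.00
      vertex 26.93 13.89 0.00
    endloop
  endfacet
  facet normal 0.0000 0.0000 -1.0000
    outer loop
      vertex 23.29 4.25 0.00
      vertex 13.89 0.01 0.00
      vertex 26.93 13.89 0.00
    endloop
  endfacet
  facet normal 0.0000 0.0000 1.0000
    outer loop
      vertex 26.93 13.89 6.93
      vertex 22.69 23.29 6.93
      vertex 13.05 26.93 6.93
    endloop
  endfacet
  facet normal 0.0000 0.0000 1.0000
    outer loop
      vertex 26.93 13.89 6.93
      vertex 13.05 26.93 6.93
      vertex 3.65 22.69 6.93
    endloop
  endfacet
  facet normal 0.0000 0.0000 1.0000
    outer loop
      vertex 26.93 13.89 6.93
      vertex 3.65 22.69 6.93
      vertex 0.01 13.05 6.93
    endloop
  endfacet
  facet normal 0.0000 0.0000 1.0000
    outer loop
      vertex 26.93 13.89 6.93
      vertex 0.01 13.05 6.93
      vertex 4.25 3.65 6.93
    endloop
  endfacet
  facet normal 0.0000 0.0000 1.0000
    outer loop
      vertex 26.93 13.89 6.93
      vertex 4.25 3.65 6.93
      vertex 13.89 0.01 6.93
    endloop
  endfacet
  facet normal 0.0000 0.0000 1.0000
    outer loop
      vertex 26.93 13.89 6.93
      vertex 13.89 0.01 6.93
      vertex 23.29 4.25 6.93
    endloop
  endfacet
  facet normal 0.9116 0.4112 0.0000
    outer loop
      vertex 26.93 13.89 0.00
      vertex 22.69 23.29 0.00
      vertex 22.69 23.29 6.93
    endloop
  endfacet
  facet normal 0.9116 0.4112 0.0000
    outer loop
      vertex 26.93 13.89 0.00
      vertex 22.69 23.29 6.93
      vertex 26.93 13.89 6.93
    endloop
  endfacet
  facet normal 0.3532 0.9355 0.0000
    outer loop
      vertex 22.69 23.29 0.00
      vertex 13.05 26.93 0.00
      vertex 13.05 26.93 6.93
    endloop
  endfacet
  facet normal 0.3532 0.9355 0.0000
    outer loop
      vertex 22.69 23.29 0.00
      vertex 13.05 26.93 6.93
      vertex 22.69 23.29 6.93
    endloop
  endfacet
  facet normal -0.4112 0.9116 0.0000
    outer loop
      vertex 13.05 26.93 0.00
      vertex 3.65 22.69 0.00
      vertex 3.65 22.69 6.93
    endloop
  endfacet
  facet normal -0.4112 0.9116 0.0000
    outer loop
      vertex 13.05 26.93 0.00
      vertex 3.65 22.69 6.93
      vertex 13.05 26.93 6.93
    endloop
  endfacet
  facet normal -0.9355 0.3532 0.0000
    outer loop
      vertex 3.65 22.69 0.00
      vertex 0.01 13.05 0.00
      vertex 0.01 13.05 6.93
    endloop
  endfacet
  facet normal -0.9355 0.3532 0.0000
    outer loop
      vertex 3.65 22.69 0.00
      vertex 0.01 13.05 6.93
      vertex 3.65 22.69 6.93
    endloop
  endfacet
  facet normal -0.9116 -0.4112 0.0000
    outer loop
      vertex 0.01 13.05 0.00
      vertex 4.25 3.65 0.00
      vertex 4.25 3.65 6.93
    endloop
  endfacet
  facet normal -0.9116 -0.4112 0.0000
    outer loop
      vertex 0.01 13.05 0.00
      vertex 4.25 3.65 6.93
      vertex 0.01 13.05 6.93
    endloop
  endfacet
  facet normal -0.3532 -0.9355 0.0000
    outer loop
      vertex 4.25 3.65 0.00
      vertex 13.89 0.01 0.00
      vertex 13.89 0.01 6.93
    endloop
  endfacet
  facet normal -0.3532 -0.9355 0.0000
    outer loop
      vertex 4.25 3.65 0.00
      vertex 13.89 0.01 6.93
      vertex 4.25 3.65 6.93
    endloop
  endfacet
  facet normal 0.4112 -0.9116 0.0000
    outer loop
      vertex 13.89 0.01 0.00
      vertex 23.29 4.25 0.00
      vertex 23.29 4.25 6.93
    endloop
  endfacet
  facet normal 0.4112 -0.9116 0.0000
    outer loop
      vertex 13.89 0.01 0.00
      vertex 23.29 4.25 6.93
      vertex 13.89 0.01 6.93
    endloop
  endfacet
  facet normal 0.9355 -0.3532 0.0000
    outer loop
      vertex 23.29 4.25 0.00
      vertex 26.93 13.89 0.00
      vertex 26.93 13.89 6.93
    endloop
  endfacet
  facet normal 0.9355 -0.3532 0.0000
    outer loop
      vertex 23.29 4.25 0.00
      vertex 26.93 13.89 6.93
      vertex 23.29 4.25 6.93
    endloop
  endfacet
endsolid part

The G0 Z moves step by Δz≈2.31 mm. Every layer's G1 loop is the same polygon, so the solid is a straight extrusion of it from z=0 to z≈6.93. Closing with flat bottom and top caps and triangulating gives 28 facets — a regular 8-sided prism (a cylinder approximated with 8 flat sides), circumscribed radius ≈ 13.5 mm, height ≈ 6.93 mm.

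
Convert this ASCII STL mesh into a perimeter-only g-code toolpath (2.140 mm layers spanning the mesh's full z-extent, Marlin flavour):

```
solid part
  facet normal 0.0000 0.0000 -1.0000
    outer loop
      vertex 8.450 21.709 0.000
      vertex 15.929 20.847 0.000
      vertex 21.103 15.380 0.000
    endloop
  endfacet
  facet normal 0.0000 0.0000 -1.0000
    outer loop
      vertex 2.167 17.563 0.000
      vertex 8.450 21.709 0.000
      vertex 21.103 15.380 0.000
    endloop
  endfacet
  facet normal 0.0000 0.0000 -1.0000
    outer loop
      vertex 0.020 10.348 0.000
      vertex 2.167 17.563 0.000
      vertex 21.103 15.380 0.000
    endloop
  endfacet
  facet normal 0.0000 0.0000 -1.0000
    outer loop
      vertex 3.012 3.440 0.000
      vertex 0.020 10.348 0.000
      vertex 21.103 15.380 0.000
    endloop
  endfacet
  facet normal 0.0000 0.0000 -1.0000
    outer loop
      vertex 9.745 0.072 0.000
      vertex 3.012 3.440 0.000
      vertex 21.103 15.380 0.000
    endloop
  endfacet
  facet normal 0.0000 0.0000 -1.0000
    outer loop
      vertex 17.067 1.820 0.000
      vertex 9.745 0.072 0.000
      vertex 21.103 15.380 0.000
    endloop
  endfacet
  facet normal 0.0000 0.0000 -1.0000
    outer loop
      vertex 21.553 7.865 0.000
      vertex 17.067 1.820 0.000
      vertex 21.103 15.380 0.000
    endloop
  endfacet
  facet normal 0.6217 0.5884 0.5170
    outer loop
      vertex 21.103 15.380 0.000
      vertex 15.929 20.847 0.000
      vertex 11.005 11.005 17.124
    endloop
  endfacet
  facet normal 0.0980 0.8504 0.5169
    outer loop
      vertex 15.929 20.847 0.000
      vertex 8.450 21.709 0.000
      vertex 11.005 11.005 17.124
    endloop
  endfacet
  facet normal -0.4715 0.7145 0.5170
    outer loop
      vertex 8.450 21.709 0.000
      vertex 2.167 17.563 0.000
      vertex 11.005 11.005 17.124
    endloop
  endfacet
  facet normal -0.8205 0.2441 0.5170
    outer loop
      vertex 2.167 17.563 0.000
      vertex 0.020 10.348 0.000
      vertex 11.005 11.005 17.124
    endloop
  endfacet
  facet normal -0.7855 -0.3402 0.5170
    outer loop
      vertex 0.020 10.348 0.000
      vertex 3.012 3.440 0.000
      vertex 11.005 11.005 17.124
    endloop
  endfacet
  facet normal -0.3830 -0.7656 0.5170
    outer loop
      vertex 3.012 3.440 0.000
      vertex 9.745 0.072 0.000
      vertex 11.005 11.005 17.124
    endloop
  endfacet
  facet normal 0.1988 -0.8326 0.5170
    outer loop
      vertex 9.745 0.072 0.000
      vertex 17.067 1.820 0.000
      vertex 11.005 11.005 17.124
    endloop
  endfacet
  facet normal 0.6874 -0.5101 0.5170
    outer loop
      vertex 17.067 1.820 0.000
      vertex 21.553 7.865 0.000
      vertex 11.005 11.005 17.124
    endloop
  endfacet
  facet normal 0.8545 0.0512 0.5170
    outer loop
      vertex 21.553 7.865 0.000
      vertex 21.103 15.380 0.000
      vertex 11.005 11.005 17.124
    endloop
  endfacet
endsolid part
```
; perimeter-only toolpath
G21 ; units = mm
G90 ; absolute positioning
G28 ; home
; layer 1
G0 Z2.140
G0 X19.841 Y14.833
G1 X15.313 Y19.617
G1 X8.769 Y20.371
G1 X3.272 Y16.743
G1 X1.393 Y10.430
G1 X4.011 Y4.386
G1 X9.902 Y1.439
G1 X16.309 Y2.968
G1 X20.235 Y8.258
G1 X19.841 Y14.833
; layer 2
G0 Z4.281
G0 X18.579 Y14.286
G1 X14.698 Y18.387
G1 X9.089 Y19.033
G1 X4.377 Y15.923
G1 X2.766 Y10.512
G1 X5.010 Y5.331
G1 X10.060 Y2.805
G1 X15.552 Y4.116
G1 X18.916 Y8.650
G1 X18.579 Y14.286
; layer 3
G0 Z6.421
G0 X17.316 Y13.739
G1 X14.082 Y17.156
G1 X9.408 Y17.695
G1 X5.481 Y15.104
G1 X4.139 Y10.594
G1 X6.009 Y6.277
G1 X10.217 Y4.172
G1 X14.794 Y5.264
G1 X17.598 Y9.043
G1 X17.316 Y13.739
; layer 4
G0 Z8.562
G0 X16.054 Y13.193
G1 X13.467 Y15.926
G1 X9.727 Y16.357
G1 X6.586 Y14.284
G1 X5.513 Y10.677
G1 X7.009 Y7.223
G1 X10.375 Y5.538
G1 X14.036 Y6.413
G1 X16.279 Y9.435
G1 X16.054 Y13.193
; layer 5
G0 Z10.702
G0 X14.792 Y12.646
G1 X12.852 Y14.696
G1 X10.047 Y15.019
G1 X7.691 Y13.464
G1 X6.886 Y10.759
G1 X8.008 Y8.168
G1 X10.533 Y6.905
G1 X13.278 Y7.561
G1 X14.961 Y9.828
G1 X14.792 Y12.646
; layer 6
G0 Z12.843
G0 X13.530 Y12.099
G1 X12.236 Y13.466
G1 X10.366 Y13.681
G1 X8.796 Y12.645
G1 X8.259 Y10.841
G1 X9.007 Y9.114
G1 X10.690 Y8.272
G1 X12.521 Y8.709
G1 X13.642 Y10.220
G1 X13.530 Y12.099
; layer 7
G0 Z14.983
G0 X12.267 Y11.552
G1 X11.621 Y12.235
G1 X10.686 Y12.343
G1 X9.900 Y11.825
G1 X9.632 Y10.923
G1 X10.006 Y10.059
G1 X10.848 Y9.638
G1 X11.763 Y9.857
G1 X12.324 Y10.613
G1 X12.267 Y11.552
M2 ; end

The solid is a regular 9-sided pyramid, base circumscribed radius ≈ 11 mm, apex at z ≈ 17.1 mm. Slicing at Δz = 2.140 mm — 8 equal slices spanning the solid's height, so layer i sits at z = i·h/8 — gives 7 non-empty perimeters. Each is a 9-segment closed polygon; G0 lifts to the layer z and rapids to the start vertex, then G1 traces the edges. The cross-section shrinks linearly with z (the slice at the apex is degenerate and omitted).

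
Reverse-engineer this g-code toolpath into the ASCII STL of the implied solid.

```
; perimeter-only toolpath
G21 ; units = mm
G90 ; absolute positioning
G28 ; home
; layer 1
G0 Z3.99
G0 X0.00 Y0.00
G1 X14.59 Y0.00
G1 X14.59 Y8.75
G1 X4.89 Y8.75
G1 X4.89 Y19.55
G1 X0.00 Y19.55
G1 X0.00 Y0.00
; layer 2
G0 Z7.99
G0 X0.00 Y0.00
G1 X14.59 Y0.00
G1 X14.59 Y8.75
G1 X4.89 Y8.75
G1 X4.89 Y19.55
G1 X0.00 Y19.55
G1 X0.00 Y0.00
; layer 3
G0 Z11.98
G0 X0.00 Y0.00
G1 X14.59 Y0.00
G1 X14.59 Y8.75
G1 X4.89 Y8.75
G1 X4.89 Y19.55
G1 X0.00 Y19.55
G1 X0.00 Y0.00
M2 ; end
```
solid part
  facet normal 0.0000 0.0000 -1.0000
    outer loop
      vertex 14.59 8.75 0.00
      vertex 14.59 0.00 0.00
      vertex 0.00 0.00 0.00
    endloop
  endfacet
  facet normal 0.0000 0.0000 -1.0000
    outer loop
      vertex 4.89 8.75 0.00
      vertex 14.59 8.75 0.00
      vertex 0.00 0.00 0.00
    endloop
  endfacet
  facet normal 0.0000 0.0000 -1.0000
    outer loop
      vertex 4.89 19.55 0.00
      vertex 4.89 8.75 0.00
      vertex 0.00 0.00 0.00
    endloop
  endfacet
  facet normal 0.0000 0.0000 -1.0000
    outer loop
      vertex 0.00 19.55 0.00
      vertex 4.89 19.55 0.00
      vertex 0.00 0.00 0.00
    endloop
  endfacet
  facet normal 0.0000 0.0000 1.0000
    outer loop
      vertex 0.00 0.00 11.98
      vertex 14.59 0.00 11.98
      vertex 14.59 8.75 11.98
    endloop
  endfacet
  facet normal 0.0000 0.0000 1.0000
    outer loop
      vertex 0.00 0.00 11.98
      vertex 14.59 8.75 11.98
      vertex 4.89 8.75 11.98
    endloop
  endfacet
  facet normal 0.0000 0.0000 1.0000
    outer loop
      vertex 0.00 0.00 11.98
      vertex 4.89 8.75 11.98
      vertex 4.89 19.55 11.98
    endloop
  endfacet
  facet normal 0.0000 0.0000 1.0000
    outer loop
      vertex 0.00 0.00 11.98
      vertex 4.89 19.55 11.98
      vertex 0.00 19.55 11.98
    endloop
  endfacet
  facet normal 0.0000 -1.0000 0.0000
    outer loop
      vertex 0.00 0.00 0.00
      vertex 14.59 0.00 0.00
      vertex 14.59 0.00 11.98
    endloop
  endfacet
  facet normal 0.0000 -1.0000 0.0000
    outer loop
      vertex 0.00 0.00 0.00
      vertex 14.59 0.00 11.98
      vertex 0.00 0.00 11.98
    endloop
  endfacet
  facet normal 1.0000 0.0000 0.0000
    outer loop
      vertex 14.59 0.00 0.00
      vertex 14.59 8.75 0.00
      vertex 14.59 8.75 11.98
    endloop
  endfacet
  facet normal 1.0000 0.0000 0.0000
    outer loop
      vertex 14.59 0.00 0.00
      vertex 14.59 8.75 11.98
      vertex 14.59 0.00 11.98
    endloop
  endfacet
  facet normal 0.0000 1.0000 0.0000
    outer loop
      vertex 14.59 8.75 0.00
      vertex 4.89 8.75 0.00
      vertex 4.89 8.75 11.98
    endloop
  endfacet
  facet normal 0.0000 1.0000 0.0000
    outer loop
      vertex 14.59 8.75 0.00
      vertex 4.89 8.75 11.98
      vertex 14.59 8.75 11.98
    endloop
  endfacet
  facet normal 1.0000 0.0000 0.0000
    outer loop
      vertex 4.89 8.75 0.00
      vertex 4.89 19.55 0.00
      vertex 4.89 19.55 11.98
    endloop
  endfacet
  facet normal 1.0000 0.0000 0.0000
    outer loop
      vertex 4.89 8.75 0.00
      vertex 4.89 19.55 11.98
      vertex 4.89 8.75 11.98
    endloop
  endfacet
  facet normal 0.0000 1.0000 0.0000
    outer loop
      vertex 4.89 19.55 0.00
      vertex 0.00 19.55 0.00
      vertex 0.00 19.55 11.98
    endloop
  endfacet
  facet normal 0.0000 1.0000 0.0000
    outer loop
      vertex 4.89 19.55 0.00
      vertex 0.00 19.55 11.98
      vertex 4.89 19.55 11.98
    endloop
  endfacet
  facet normal -1.0000 0.0000 0.0000
    outer loop
      vertex 0.00 19.55 0.00
      vertex 0.00 0.00 0.00
      vertex 0.00 0.00 11.98
    endloop
  endfacet
  facet normal -1.0000 0.0000 0.0000
    outer loop
      vertex 0.00 19.55 0.00
      vertex 0.00 0.00 11.98
      vertex 0.00 19.55 11.98
    endloop
  endfacet
endsolid part

The G0 Z moves step by Δz≈3.99 mm. Every layer's G1 loop is the same polygon, so the solid is a straight extrusion of it from z=0 to z≈12. Closing with flat bottom and top caps and triangulating gives 20 facets — an L-shaped prism: outer 14.6 × 19.6 mm, arm thicknesses ≈ 8.75 mm (horizontal) and 4.89 mm (vertical), extruded 12 mm in z.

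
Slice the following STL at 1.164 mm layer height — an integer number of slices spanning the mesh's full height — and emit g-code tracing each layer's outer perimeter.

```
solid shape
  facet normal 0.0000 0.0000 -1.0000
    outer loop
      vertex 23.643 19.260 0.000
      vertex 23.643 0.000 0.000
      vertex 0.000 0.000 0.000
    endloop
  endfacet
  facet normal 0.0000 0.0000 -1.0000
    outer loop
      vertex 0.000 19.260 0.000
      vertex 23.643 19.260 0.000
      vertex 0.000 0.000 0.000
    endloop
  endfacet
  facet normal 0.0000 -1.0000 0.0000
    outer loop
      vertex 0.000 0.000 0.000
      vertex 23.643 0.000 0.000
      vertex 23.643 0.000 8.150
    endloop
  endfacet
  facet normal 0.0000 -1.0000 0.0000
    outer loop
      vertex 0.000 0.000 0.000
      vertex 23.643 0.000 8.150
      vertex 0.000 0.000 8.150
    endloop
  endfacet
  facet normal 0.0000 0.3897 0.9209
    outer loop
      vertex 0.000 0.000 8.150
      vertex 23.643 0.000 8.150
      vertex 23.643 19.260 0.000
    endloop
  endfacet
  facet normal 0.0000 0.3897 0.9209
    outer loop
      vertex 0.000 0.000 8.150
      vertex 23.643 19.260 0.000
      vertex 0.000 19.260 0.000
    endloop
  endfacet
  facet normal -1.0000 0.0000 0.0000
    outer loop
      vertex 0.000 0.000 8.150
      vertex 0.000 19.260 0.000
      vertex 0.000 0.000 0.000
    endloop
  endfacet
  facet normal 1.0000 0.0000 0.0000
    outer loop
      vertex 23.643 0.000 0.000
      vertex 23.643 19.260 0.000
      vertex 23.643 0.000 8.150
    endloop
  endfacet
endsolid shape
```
; perimeter-only toolpath
G21 ; units = mm
G90 ; absolute positioning
G28 ; home
; layer 1
G0 Z1.164
G0 X0.000 Y0.000
G1 X23.643 Y0.000
G1 X23.643 Y16.509
G1 X0.000 Y16.509
G1 X0.000 Y0.000
; layer 2
G0 Z2.329
G0 X0.000 Y0.000
G1 X23.643 Y0.000
G1 X23.643 Y13.757
G1 X0.000 Y13.757
G1 X0.000 Y0.000
; layer 3
G0 Z3.493
G0 X0.000 Y0.000
G1 X23.643 Y0.000
G1 X23.643 Y11.006
G1 X0.000 Y11.006
G1 X0.000 Y0.000
; layer 4
G0 Z4.657
G0 X0.000 Y0.000
G1 X23.643 Y0.000
G1 X23.643 Y8.254
G1 X0.000 Y8.254
G1 X0.000 Y0.000
; layer 5
G0 Z5.821
G0 X0.000 Y0.000
G1 X23.643 Y0.000
G1 X23.643 Y5.503
G1 X0.000 Y5.503
G1 X0.000 Y0.000
; layer 6
G0 Z6.986
G0 X0.000 Y0.000
G1 X23.643 Y0.000
G1 X23.643 Y2.751
G1 X0.000 Y2.751
G1 X0.000 Y0.000
M2 ; end

The solid is a wedge (ramp): 23.6 × 19.3 mm base, rising to 8.15 mm along the y=0 edge and sloping linearly to z=0 at y=19.3. Slicing at Δz = 1.164 mm — 7 equal slices spanning the solid's height, so layer i sits at z = i·h/7 — gives 6 non-empty perimeters. Each is a 4-segment closed polygon; G0 lifts to the layer z and rapids to the start vertex, then G1 traces the edges. The cross-section shrinks linearly with z (the slice at the apex is degenerate and omitted).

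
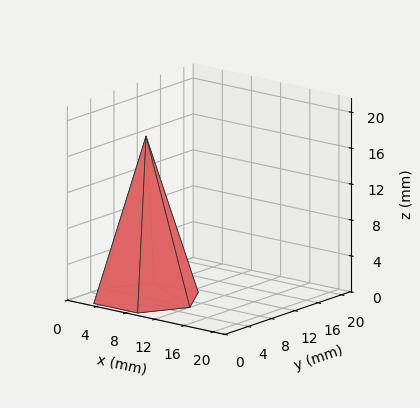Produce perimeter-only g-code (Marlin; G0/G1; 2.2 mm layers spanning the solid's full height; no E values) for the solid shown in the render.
Reading the render: the shape is a regular 6-sided pyramid, base circumscribed radius ≈ 6 mm, apex at z ≈ 18 mm (dimensions read to the nearest mm from the axis ticks). For the g-code, the solid's height is divided into equal slices at the stated Δz and each level perimeter traced with G1 moves after a G0 lift.

; perimeter-only toolpath
G21 ; units = mm
G90 ; absolute positioning
G28 ; home
; layer 1
G0 Z2.2
G0 X11.2 Y6.0
G1 X8.6 Y10.5
G1 X3.4 Y10.5
G1 X0.8 Y6.0
G1 X3.4 Y1.5
G1 X8.6 Y1.5
G1 X11.2 Y6.0
; layer 2
G0 Z4.5
G0 X10.5 Y6.0
G1 X8.2 Y9.9
G1 X3.8 Y9.9
G1 X1.5 Y6.0
G1 X3.8 Y2.1
G1 X8.2 Y2.1
G1 X10.5 Y6.0
; layer 3
G0 Z6.8
G0 X9.8 Y6.0
G1 X7.9 Y9.2
G1 X4.1 Y9.2
G1 X2.2 Y6.0
G1 X4.1 Y2.8
G1 X7.9 Y2.8
G1 X9.8 Y6.0
; layer 4
G0 Z9.0
G0 X9.0 Y6.0
G1 X7.5 Y8.6
G1 X4.5 Y8.6
G1 X3.0 Y6.0
G1 X4.5 Y3.4
G1 X7.5 Y3.4
G1 X9.0 Y6.0
; layer 5
G0 Z11.2
G0 X8.2 Y6.0
G1 X7.1 Y7.9
G1 X4.9 Y7.9
G1 X3.8 Y6.0
G1 X4.9 Y4.0
G1 X7.1 Y4.0
G1 X8.2 Y6.0
; layer 6
G0 Z13.5
G0 X7.5 Y6.0
G1 X6.8 Y7.3
G1 X5.2 Y7.3
G1 X4.5 Y6.0
G1 X5.2 Y4.7
G1 X6.8 Y4.7
G1 X7.5 Y6.0
; layer 7
G0 Z15.8
G0 X6.8 Y6.0
G1 X6.4 Y6.7
G1 X5.6 Y6.7
G1 X5.2 Y6.0
G1 X5.6 Y5.3
G1 X6.4 Y5.3
G1 X6.8 Y6.0
M2 ; end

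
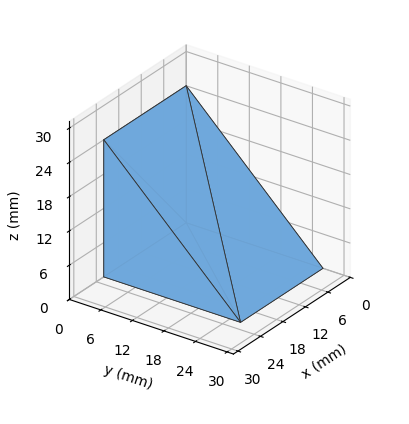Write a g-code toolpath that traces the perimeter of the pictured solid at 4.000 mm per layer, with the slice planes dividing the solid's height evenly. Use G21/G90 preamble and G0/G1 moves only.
Reading the render: the shape is a wedge (ramp): 22 × 26 mm base, rising to 24 mm along the y=0 edge and sloping linearly to z=0 at y=26 (dimensions read to the nearest mm from the axis ticks). For the g-code, the solid's height is divided into equal slices at the stated Δz and each level perimeter traced with G1 moves after a G0 lift.

; perimeter-only toolpath
G21 ; units = mm
G90 ; absolute positioning
G28 ; home
; layer 1
G0 Z4.000
G0 X0.000 Y0.000
G1 X22.000 Y0.000
G1 X22.000 Y21.667
G1 X0.000 Y21.667
G1 X0.000 Y0.000
; layer 2
G0 Z8.000
G0 X0.000 Y0.000
G1 X22.000 Y0.000
G1 X22.000 Y17.333
G1 X0.000 Y17.333
G1 X0.000 Y0.000
; layer 3
G0 Z12.000
G0 X0.000 Y0.000
G1 X22.000 Y0.000
G1 X22.000 Y13.000
G1 X0.000 Y13.000
G1 X0.000 Y0.000
; layer 4
G0 Z16.000
G0 X0.000 Y0.000
G1 X22.000 Y0.000
G1 X22.000 Y8.667
G1 X0.000 Y8.667
G1 X0.000 Y0.000
; layer 5
G0 Z20.000
G0 X0.000 Y0.000
G1 X22.000 Y0.000
G1 X22.000 Y4.333
G1 X0.000 Y4.333
G1 X0.000 Y0.000
M2 ; end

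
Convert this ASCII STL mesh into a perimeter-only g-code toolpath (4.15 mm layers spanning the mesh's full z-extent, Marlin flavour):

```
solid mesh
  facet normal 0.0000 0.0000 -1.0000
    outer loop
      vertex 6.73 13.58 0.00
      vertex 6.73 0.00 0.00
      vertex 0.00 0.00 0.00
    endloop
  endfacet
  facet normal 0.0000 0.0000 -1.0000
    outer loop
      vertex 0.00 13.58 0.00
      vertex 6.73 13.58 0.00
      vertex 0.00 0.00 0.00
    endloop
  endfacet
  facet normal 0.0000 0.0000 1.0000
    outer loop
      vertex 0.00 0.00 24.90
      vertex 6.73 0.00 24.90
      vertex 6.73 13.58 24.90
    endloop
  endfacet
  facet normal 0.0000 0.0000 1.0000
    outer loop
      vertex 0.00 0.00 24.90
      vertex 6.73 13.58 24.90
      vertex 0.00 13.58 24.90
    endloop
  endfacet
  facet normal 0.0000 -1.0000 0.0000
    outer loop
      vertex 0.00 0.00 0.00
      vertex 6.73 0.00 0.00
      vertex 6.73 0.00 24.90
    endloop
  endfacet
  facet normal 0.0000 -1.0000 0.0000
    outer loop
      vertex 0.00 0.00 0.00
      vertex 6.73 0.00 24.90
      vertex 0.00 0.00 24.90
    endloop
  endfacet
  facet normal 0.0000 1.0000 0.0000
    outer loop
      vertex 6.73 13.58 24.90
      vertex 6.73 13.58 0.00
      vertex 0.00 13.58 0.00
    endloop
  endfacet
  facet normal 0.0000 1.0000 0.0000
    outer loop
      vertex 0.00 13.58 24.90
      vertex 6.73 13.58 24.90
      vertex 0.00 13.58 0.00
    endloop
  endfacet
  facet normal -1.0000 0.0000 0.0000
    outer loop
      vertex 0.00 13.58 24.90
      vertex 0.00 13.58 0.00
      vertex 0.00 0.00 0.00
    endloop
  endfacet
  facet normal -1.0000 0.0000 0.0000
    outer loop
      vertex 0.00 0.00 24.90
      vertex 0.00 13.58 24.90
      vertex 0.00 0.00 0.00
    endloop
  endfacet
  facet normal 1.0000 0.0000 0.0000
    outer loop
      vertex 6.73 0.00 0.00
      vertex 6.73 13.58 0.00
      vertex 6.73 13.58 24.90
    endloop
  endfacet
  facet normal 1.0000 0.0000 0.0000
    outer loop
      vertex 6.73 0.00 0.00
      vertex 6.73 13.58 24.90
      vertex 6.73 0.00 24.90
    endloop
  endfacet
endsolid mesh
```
; perimeter-only toolpath
G21 ; units = mm
G90 ; absolute positioning
G28 ; home
; layer 1
G0 Z4.15
G0 X0.00 Y0.00
G1 X6.73 Y0.00
G1 X6.73 Y13.58
G1 X0.00 Y13.58
G1 X0.00 Y0.00
; layer 2
G0 Z8.30
G0 X0.00 Y0.00
G1 X6.73 Y0.00
G1 X6.73 Y13.58
G1 X0.00 Y13.58
G1 X0.00 Y0.00
; layer 3
G0 Z12.45
G0 X0.00 Y0.00
G1 X6.73 Y0.00
G1 X6.73 Y13.58
G1 X0.00 Y13.58
G1 X0.00 Y0.00
; layer 4
G0 Z16.60
G0 X0.00 Y0.00
G1 X6.73 Y0.00
G1 X6.73 Y13.58
G1 X0.00 Y13.58
G1 X0.00 Y0.00
; layer 5
G0 Z20.75
G0 X0.00 Y0.00
G1 X6.73 Y0.00
G1 X6.73 Y13.58
G1 X0.00 Y13.58
G1 X0.00 Y0.00
; layer 6
G0 Z24.90
G0 X0.00 Y0.00
G1 X6.73 Y0.00
G1 X6.73 Y13.58
G1 X0.00 Y13.58
G1 X0.00 Y0.00
M2 ; end

The solid is a rectangular box, roughly 6.73 × 13.6 mm footprint and 24.9 mm tall. Slicing at Δz = 4.15 mm — 6 equal slices spanning the solid's height, so layer i sits at z = i·h/6 — gives 6 non-empty perimeters. Each is a 4-segment closed polygon; G0 lifts to the layer z and rapids to the start vertex, then G1 traces the edges.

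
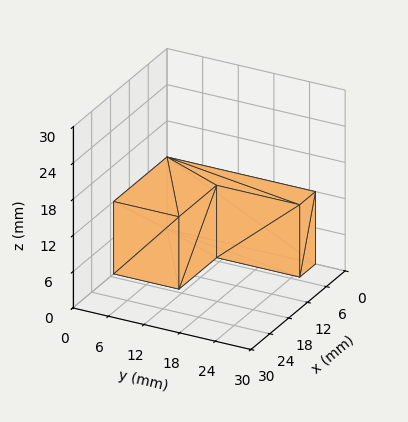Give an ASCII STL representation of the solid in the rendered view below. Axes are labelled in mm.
Reading the render: the shape is an L-shaped prism: outer 17 × 25 mm, arm thicknesses ≈ 11 mm (horizontal) and 5 mm (vertical), extruded 12 mm in z (dimensions read to the nearest mm from the axis ticks). For the STL, each face is triangulated and given an outward normal.

solid part
  facet normal 0.0000 0.0000 -1.0000
    outer loop
      vertex 17.00 11.00 0.00
      vertex 17.00 0.00 0.00
      vertex 0.00 0.00 0.00
    endloop
  endfacet
  facet normal 0.0000 0.0000 -1.0000
    outer loop
      vertex 5.00 11.00 0.00
      vertex 17.00 11.00 0.00
      vertex 0.00 0.00 0.00
    endloop
  endfacet
  facet normal 0.0000 0.0000 -1.0000
    outer loop
      vertex 5.00 25.00 0.00
      vertex 5.00 11.00 0.00
      vertex 0.00 0.00 0.00
    endloop
  endfacet
  facet normal 0.0000 0.0000 -1.0000
    outer loop
      vertex 0.00 25.00 0.00
      vertex 5.00 25.00 0.00
      vertex 0.00 0.00 0.00
    endloop
  endfacet
  facet normal 0.0000 0.0000 1.0000
    outer loop
      vertex 0.00 0.00 12.00
      vertex 17.00 0.00 12.00
      vertex 17.00 11.00 12.00
    endloop
  endfacet
  facet normal 0.0000 0.0000 1.0000
    outer loop
      vertex 0.00 0.00 12.00
      vertex 17.00 11.00 12.00
      vertex 5.00 11.00 12.00
    endloop
  endfacet
  facet normal 0.0000 0.0000 1.0000
    outer loop
      vertex 0.00 0.00 12.00
      vertex 5.00 11.00 12.00
      vertex 5.00 25.00 12.00
    endloop
  endfacet
  facet normal 0.0000 0.0000 1.0000
    outer loop
      vertex 0.00 0.00 12.00
      vertex 5.00 25.00 12.00
      vertex 0.00 25.00 12.00
    endloop
  endfacet
  facet normal 0.0000 -1.0000 0.0000
    outer loop
      vertex 0.00 0.00 0.00
      vertex 17.00 0.00 0.00
      vertex 17.00 0.00 12.00
    endloop
  endfacet
  facet normal 0.0000 -1.0000 0.0000
    outer loop
      vertex 0.00 0.00 0.00
      vertex 17.00 0.00 12.00
      vertex 0.00 0.00 12.00
    endloop
  endfacet
  facet normal 1.0000 0.0000 0.0000
    outer loop
      vertex 17.00 0.00 0.00
      vertex 17.00 11.00 0.00
      vertex 17.00 11.00 12.00
    endloop
  endfacet
  facet normal 1.0000 0.0000 0.0000
    outer loop
      vertex 17.00 0.00 0.00
      vertex 17.00 11.00 12.00
      vertex 17.00 0.00 12.00
    endloop
  endfacet
  facet normal 0.0000 1.0000 0.0000
    outer loop
      vertex 17.00 11.00 0.00
      vertex 5.00 11.00 0.00
      vertex 5.00 11.00 12.00
    endloop
  endfacet
  facet normal 0.0000 1.0000 0.0000
    outer loop
      vertex 17.00 11.00 0.00
      vertex 5.00 11.00 12.00
      vertex 17.00 11.00 12.00
    endloop
  endfacet
  facet normal 1.0000 0.0000 0.0000
    outer loop
      vertex 5.00 11.00 0.00
      vertex 5.00 25.00 0.00
      vertex 5.00 25.00 12.00
    endloop
  endfacet
  facet normal 1.0000 0.0000 0.0000
    outer loop
      vertex 5.00 11.00 0.00
      vertex 5.00 25.00 12.00
      vertex 5.00 11.00 12.00
    endloop
  endfacet
  facet normal 0.0000 1.0000 0.0000
    outer loop
      vertex 5.00 25.00 0.00
      vertex 0.00 25.00 0.00
      vertex 0.00 25.00 12.00
    endloop
  endfacet
  facet normal 0.0000 1.0000 0.0000
    outer loop
      vertex 5.00 25.00 0.00
      vertex 0.00 25.00 12.00
      vertex 5.00 25.00 12.00
    endloop
  endfacet
  facet normal -1.0000 0.0000 0.0000
    outer loop
      vertex 0.00 25.00 0.00
      vertex 0.00 0.00 0.00
      vertex 0.00 0.00 12.00
    endloop
  endfacet
  facet normal -1.0000 0.0000 0.0000
    outer loop
      vertex 0.00 25.00 0.00
      vertex 0.00 0.00 12.00
      vertex 0.00 25.00 12.00
    endloop
  endfacet
endsolid part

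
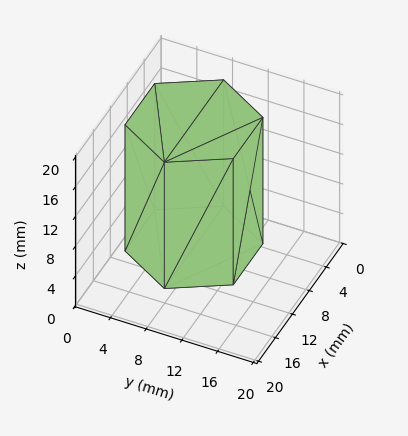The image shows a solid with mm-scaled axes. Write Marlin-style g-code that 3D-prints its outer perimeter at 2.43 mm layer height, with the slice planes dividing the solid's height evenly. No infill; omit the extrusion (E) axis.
Reading the render: the shape is a regular 6-sided prism (a cylinder approximated with 6 flat sides), circumscribed radius ≈ 7 mm, height ≈ 17 mm (dimensions read to the nearest mm from the axis ticks). For the g-code, the solid's height is divided into equal slices at the stated Δz and each level perimeter traced with G1 moves after a G0 lift.

; perimeter-only toolpath
G21 ; units = mm
G90 ; absolute positioning
G28 ; home
; layer 1
G0 Z2.43
G0 X14.00 Y7.00
G1 X10.50 Y13.06
G1 X3.50 Y13.06
G1 X0.00 Y7.00
G1 X3.50 Y0.94
G1 X10.50 Y0.94
G1 X14.00 Y7.00
; layer 2
G0 Z4.86
G0 X14.00 Y7.00
G1 X10.50 Y13.06
G1 X3.50 Y13.06
G1 X0.00 Y7.00
G1 X3.50 Y0.94
G1 X10.50 Y0.94
G1 X14.00 Y7.00
; layer 3
G0 Z7.29
G0 X14.00 Y7.00
G1 X10.50 Y13.06
G1 X3.50 Y13.06
G1 X0.00 Y7.00
G1 X3.50 Y0.94
G1 X10.50 Y0.94
G1 X14.00 Y7.00
; layer 4
G0 Z9.71
G0 X14.00 Y7.00
G1 X10.50 Y13.06
G1 X3.50 Y13.06
G1 X0.00 Y7.00
G1 X3.50 Y0.94
G1 X10.50 Y0.94
G1 X14.00 Y7.00
; layer 5
G0 Z12.14
G0 X14.00 Y7.00
G1 X10.50 Y13.06
G1 X3.50 Y13.06
G1 X0.00 Y7.00
G1 X3.50 Y0.94
G1 X10.50 Y0.94
G1 X14.00 Y7.00
; layer 6
G0 Z14.57
G0 X14.00 Y7.00
G1 X10.50 Y13.06
G1 X3.50 Y13.06
G1 X0.00 Y7.00
G1 X3.50 Y0.94
G1 X10.50 Y0.94
G1 X14.00 Y7.00
; layer 7
G0 Z17.00
G0 X14.00 Y7.00
G1 X10.50 Y13.06
G1 X3.50 Y13.06
G1 X0.00 Y7.00
G1 X3.50 Y0.94
G1 X10.50 Y0.94
G1 X14.00 Y7.00
M2 ; end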